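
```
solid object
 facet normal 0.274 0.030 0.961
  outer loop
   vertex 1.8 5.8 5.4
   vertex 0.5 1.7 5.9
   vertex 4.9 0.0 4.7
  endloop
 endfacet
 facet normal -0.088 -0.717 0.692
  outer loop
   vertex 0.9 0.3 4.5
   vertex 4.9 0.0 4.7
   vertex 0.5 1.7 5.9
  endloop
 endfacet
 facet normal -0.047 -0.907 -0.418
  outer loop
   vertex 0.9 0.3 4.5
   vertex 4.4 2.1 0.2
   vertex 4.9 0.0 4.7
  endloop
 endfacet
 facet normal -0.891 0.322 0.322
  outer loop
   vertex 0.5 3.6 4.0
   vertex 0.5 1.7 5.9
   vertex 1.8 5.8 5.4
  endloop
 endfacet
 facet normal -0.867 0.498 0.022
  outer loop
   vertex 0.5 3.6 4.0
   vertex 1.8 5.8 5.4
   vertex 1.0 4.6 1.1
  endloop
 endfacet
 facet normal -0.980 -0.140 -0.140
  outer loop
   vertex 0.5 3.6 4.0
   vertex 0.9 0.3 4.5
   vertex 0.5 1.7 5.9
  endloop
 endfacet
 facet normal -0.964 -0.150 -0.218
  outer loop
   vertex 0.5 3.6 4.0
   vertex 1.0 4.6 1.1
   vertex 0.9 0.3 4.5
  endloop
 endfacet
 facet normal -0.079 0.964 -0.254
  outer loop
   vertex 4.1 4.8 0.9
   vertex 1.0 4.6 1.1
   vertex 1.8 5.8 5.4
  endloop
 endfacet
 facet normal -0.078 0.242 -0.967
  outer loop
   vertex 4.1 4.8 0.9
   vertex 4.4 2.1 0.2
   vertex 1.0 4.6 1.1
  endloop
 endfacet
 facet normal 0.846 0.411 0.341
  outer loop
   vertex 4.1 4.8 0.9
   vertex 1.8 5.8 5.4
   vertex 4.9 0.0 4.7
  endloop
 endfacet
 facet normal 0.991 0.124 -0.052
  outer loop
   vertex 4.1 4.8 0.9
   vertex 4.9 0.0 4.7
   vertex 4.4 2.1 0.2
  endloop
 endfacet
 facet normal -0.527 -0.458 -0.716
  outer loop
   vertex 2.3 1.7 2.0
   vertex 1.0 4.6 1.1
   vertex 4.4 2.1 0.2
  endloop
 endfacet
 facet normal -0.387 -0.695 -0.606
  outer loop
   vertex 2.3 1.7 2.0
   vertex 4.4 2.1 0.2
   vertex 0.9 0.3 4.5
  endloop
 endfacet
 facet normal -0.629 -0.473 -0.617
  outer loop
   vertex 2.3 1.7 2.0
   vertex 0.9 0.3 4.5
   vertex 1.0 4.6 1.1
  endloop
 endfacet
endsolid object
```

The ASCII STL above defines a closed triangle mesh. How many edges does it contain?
21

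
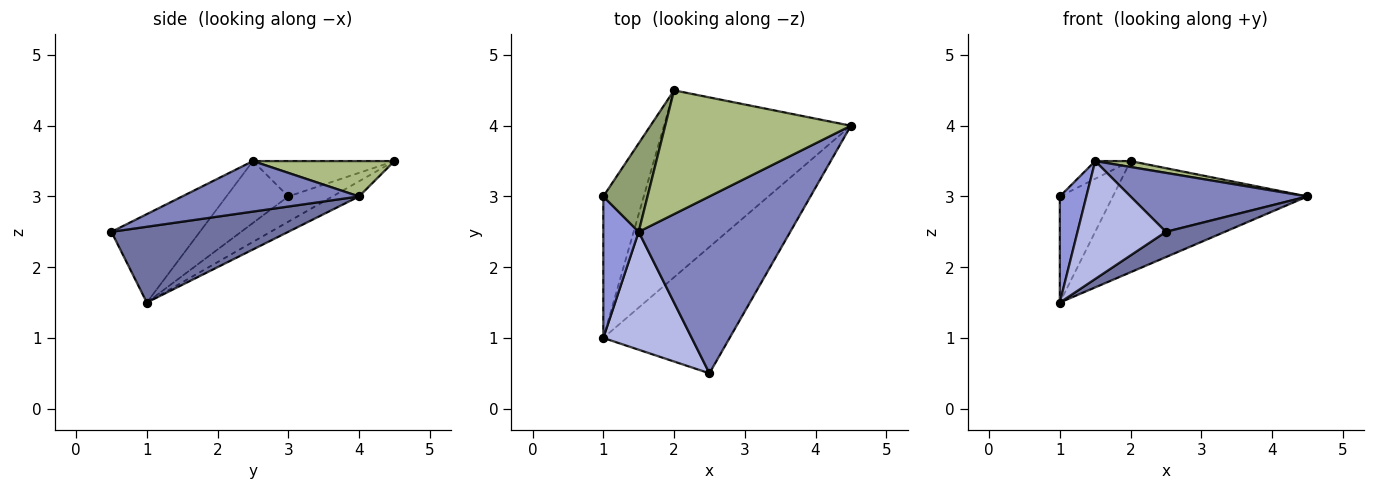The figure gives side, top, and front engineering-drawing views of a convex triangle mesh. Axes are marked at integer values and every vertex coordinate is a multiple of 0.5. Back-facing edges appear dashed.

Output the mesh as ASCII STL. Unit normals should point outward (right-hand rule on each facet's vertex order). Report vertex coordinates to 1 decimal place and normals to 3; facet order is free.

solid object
 facet normal 0.507 -0.169 -0.845
  outer loop
   vertex 1.0 1.0 1.5
   vertex 4.5 4.0 3.0
   vertex 2.5 0.5 2.5
  endloop
 endfacet
 facet normal 0.302 -0.302 0.905
  outer loop
   vertex 1.5 2.5 3.5
   vertex 2.5 0.5 2.5
   vertex 4.5 4.0 3.0
  endloop
 endfacet
 facet normal -0.814 -0.349 0.465
  outer loop
   vertex 1.5 2.5 3.5
   vertex 1.0 3.0 3.0
   vertex 1.0 1.0 1.5
  endloop
 endfacet
 facet normal -0.577 -0.577 0.577
  outer loop
   vertex 1.5 2.5 3.5
   vertex 1.0 1.0 1.5
   vertex 2.5 0.5 2.5
  endloop
 endfacet
 facet normal -0.617 0.154 0.772
  outer loop
   vertex 2.0 4.5 3.5
   vertex 1.0 3.0 3.0
   vertex 1.5 2.5 3.5
  endloop
 endfacet
 facet normal 0.187 -0.047 0.981
  outer loop
   vertex 2.0 4.5 3.5
   vertex 1.5 2.5 3.5
   vertex 4.5 4.0 3.0
  endloop
 endfacet
 facet normal -0.447 0.537 -0.716
  outer loop
   vertex 2.0 4.5 3.5
   vertex 1.0 1.0 1.5
   vertex 1.0 3.0 3.0
  endloop
 endfacet
 facet normal -0.070 0.510 -0.857
  outer loop
   vertex 2.0 4.5 3.5
   vertex 4.5 4.0 3.0
   vertex 1.0 1.0 1.5
  endloop
 endfacet
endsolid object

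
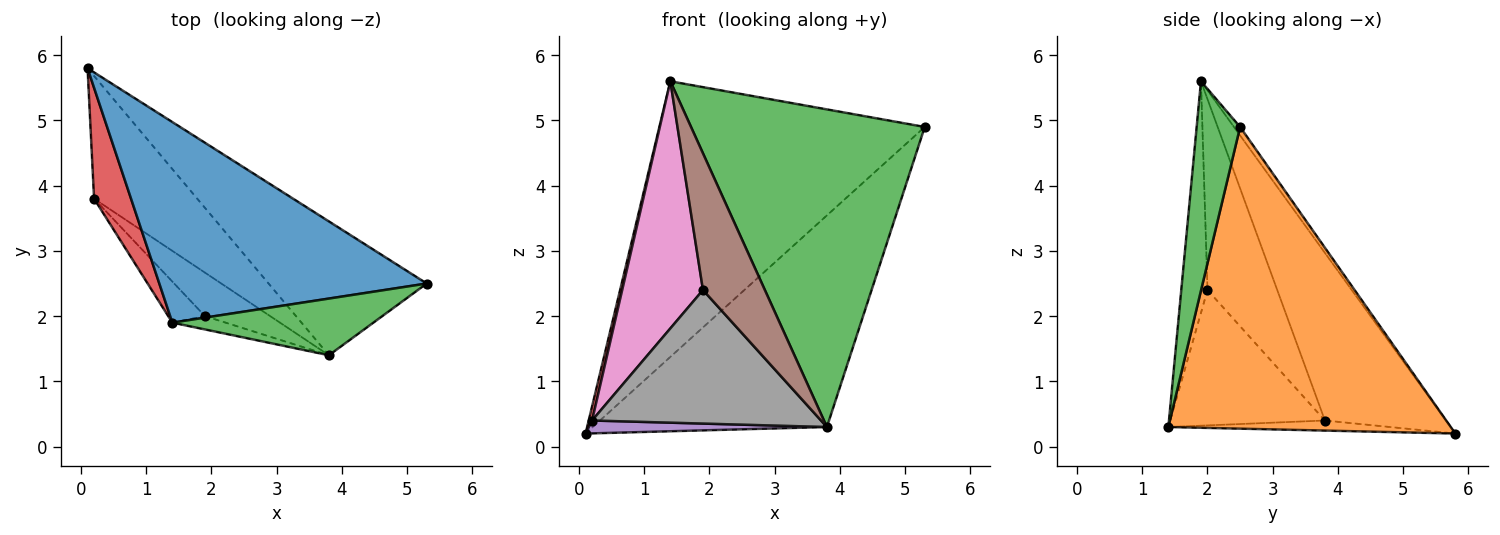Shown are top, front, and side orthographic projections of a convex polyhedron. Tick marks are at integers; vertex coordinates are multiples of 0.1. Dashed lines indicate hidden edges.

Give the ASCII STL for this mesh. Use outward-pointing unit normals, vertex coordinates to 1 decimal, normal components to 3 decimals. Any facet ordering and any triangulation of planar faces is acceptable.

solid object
 facet normal -0.019 0.808 0.588
  outer loop
   vertex 1.4 1.9 5.6
   vertex 5.3 2.5 4.9
   vertex 0.1 5.8 0.2
  endloop
 endfacet
 facet normal 0.714 0.592 -0.374
  outer loop
   vertex 3.8 1.4 0.3
   vertex 0.1 5.8 0.2
   vertex 5.3 2.5 4.9
  endloop
 endfacet
 facet normal 0.180 -0.968 0.173
  outer loop
   vertex 3.8 1.4 0.3
   vertex 5.3 2.5 4.9
   vertex 1.4 1.9 5.6
  endloop
 endfacet
 facet normal -0.976 -0.027 0.215
  outer loop
   vertex 0.2 3.8 0.4
   vertex 1.4 1.9 5.6
   vertex 0.1 5.8 0.2
  endloop
 endfacet
 facet normal -0.097 -0.104 -0.990
  outer loop
   vertex 0.2 3.8 0.4
   vertex 0.1 5.8 0.2
   vertex 3.8 1.4 0.3
  endloop
 endfacet
 facet normal -0.388 -0.917 -0.089
  outer loop
   vertex 1.9 2.0 2.4
   vertex 3.8 1.4 0.3
   vertex 1.4 1.9 5.6
  endloop
 endfacet
 facet normal -0.648 -0.751 -0.125
  outer loop
   vertex 1.9 2.0 2.4
   vertex 1.4 1.9 5.6
   vertex 0.2 3.8 0.4
  endloop
 endfacet
 facet normal -0.541 -0.800 -0.261
  outer loop
   vertex 1.9 2.0 2.4
   vertex 0.2 3.8 0.4
   vertex 3.8 1.4 0.3
  endloop
 endfacet
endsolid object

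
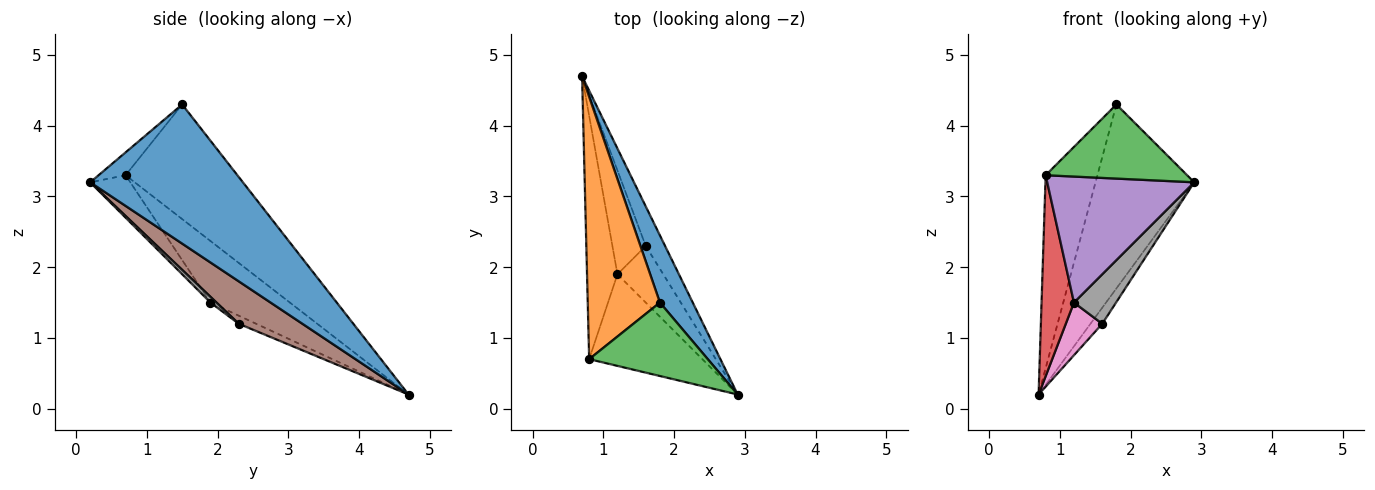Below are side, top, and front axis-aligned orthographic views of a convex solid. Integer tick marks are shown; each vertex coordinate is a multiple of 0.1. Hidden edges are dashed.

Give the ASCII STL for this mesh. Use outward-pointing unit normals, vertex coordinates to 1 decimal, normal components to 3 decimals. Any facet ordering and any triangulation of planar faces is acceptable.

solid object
 facet normal 0.824 0.532 0.195
  outer loop
   vertex 1.8 1.5 4.3
   vertex 2.9 0.2 3.2
   vertex 0.7 4.7 0.2
  endloop
 endfacet
 facet normal -0.788 0.365 0.496
  outer loop
   vertex 0.8 0.7 3.3
   vertex 1.8 1.5 4.3
   vertex 0.7 4.7 0.2
  endloop
 endfacet
 facet normal -0.134 -0.704 0.697
  outer loop
   vertex 0.8 0.7 3.3
   vertex 2.9 0.2 3.2
   vertex 1.8 1.5 4.3
  endloop
 endfacet
 facet normal -0.842 -0.344 -0.416
  outer loop
   vertex 1.2 1.9 1.5
   vertex 0.8 0.7 3.3
   vertex 0.7 4.7 0.2
  endloop
 endfacet
 facet normal -0.215 -0.790 -0.574
  outer loop
   vertex 1.2 1.9 1.5
   vertex 2.9 0.2 3.2
   vertex 0.8 0.7 3.3
  endloop
 endfacet
 facet normal 0.897 0.166 -0.409
  outer loop
   vertex 1.6 2.3 1.2
   vertex 0.7 4.7 0.2
   vertex 2.9 0.2 3.2
  endloop
 endfacet
 facet normal -0.211 -0.442 -0.872
  outer loop
   vertex 1.6 2.3 1.2
   vertex 1.2 1.9 1.5
   vertex 0.7 4.7 0.2
  endloop
 endfacet
 facet normal 0.094 -0.656 -0.749
  outer loop
   vertex 1.6 2.3 1.2
   vertex 2.9 0.2 3.2
   vertex 1.2 1.9 1.5
  endloop
 endfacet
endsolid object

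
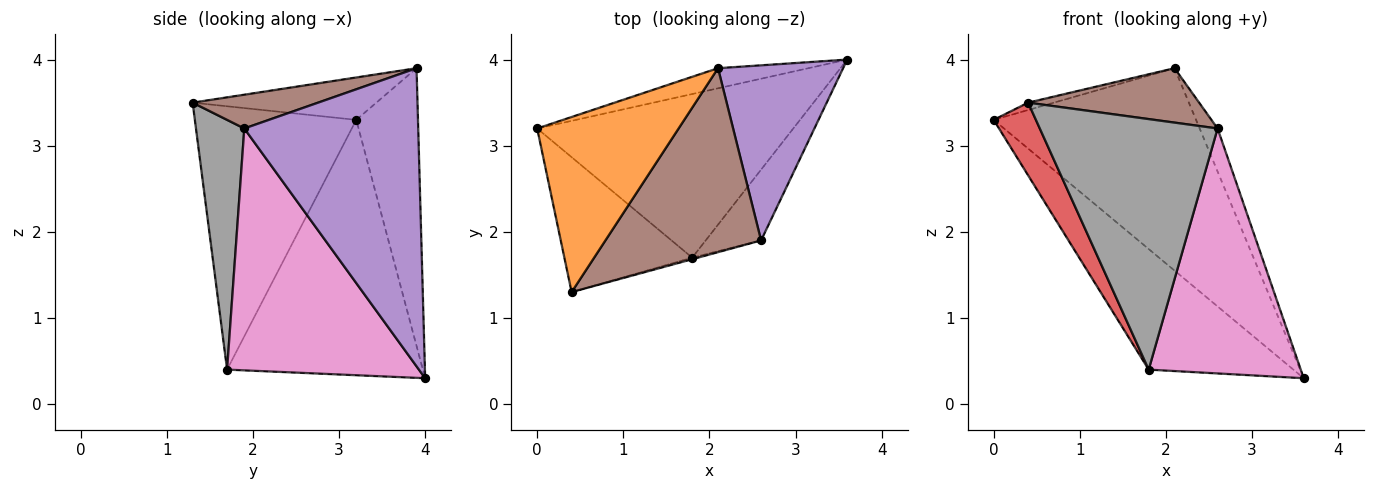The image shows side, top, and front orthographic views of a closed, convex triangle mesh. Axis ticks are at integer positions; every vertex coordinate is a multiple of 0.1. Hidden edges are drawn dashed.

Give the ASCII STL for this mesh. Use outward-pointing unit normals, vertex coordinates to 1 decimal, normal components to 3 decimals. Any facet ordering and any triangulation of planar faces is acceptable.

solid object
 facet normal -0.290 0.952 -0.095
  outer loop
   vertex 2.1 3.9 3.9
   vertex 3.6 4.0 0.3
   vertex 0.0 3.2 3.3
  endloop
 endfacet
 facet normal -0.287 0.040 0.957
  outer loop
   vertex 2.1 3.9 3.9
   vertex 0.0 3.2 3.3
   vertex 0.4 1.3 3.5
  endloop
 endfacet
 facet normal -0.626 0.463 -0.628
  outer loop
   vertex 1.8 1.7 0.4
   vertex 0.0 3.2 3.3
   vertex 3.6 4.0 0.3
  endloop
 endfacet
 facet normal -0.876 -0.229 -0.425
  outer loop
   vertex 1.8 1.7 0.4
   vertex 0.4 1.3 3.5
   vertex 0.0 3.2 3.3
  endloop
 endfacet
 facet normal 0.918 0.095 0.385
  outer loop
   vertex 2.6 1.9 3.2
   vertex 3.6 4.0 0.3
   vertex 2.1 3.9 3.9
  endloop
 endfacet
 facet normal 0.204 -0.278 0.939
  outer loop
   vertex 2.6 1.9 3.2
   vertex 2.1 3.9 3.9
   vertex 0.4 1.3 3.5
  endloop
 endfacet
 facet normal 0.771 -0.611 -0.177
  outer loop
   vertex 2.6 1.9 3.2
   vertex 1.8 1.7 0.4
   vertex 3.6 4.0 0.3
  endloop
 endfacet
 facet normal 0.262 -0.965 -0.006
  outer loop
   vertex 2.6 1.9 3.2
   vertex 0.4 1.3 3.5
   vertex 1.8 1.7 0.4
  endloop
 endfacet
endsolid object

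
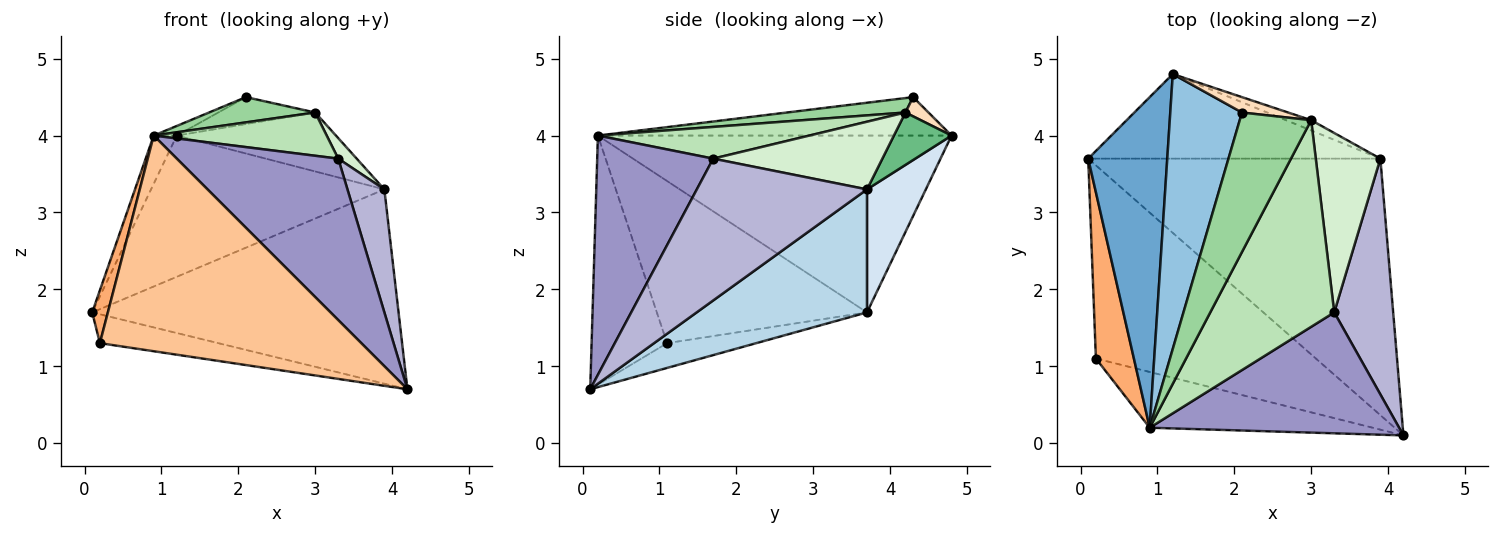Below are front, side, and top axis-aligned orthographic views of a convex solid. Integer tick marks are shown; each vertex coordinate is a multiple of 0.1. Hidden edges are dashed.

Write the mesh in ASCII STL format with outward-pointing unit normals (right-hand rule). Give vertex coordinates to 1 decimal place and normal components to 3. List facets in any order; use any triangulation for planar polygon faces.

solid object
 facet normal -0.911 0.059 0.407
  outer loop
   vertex 0.9 0.2 4.0
   vertex 1.2 4.8 4.0
   vertex 0.1 3.7 1.7
  endloop
 endfacet
 facet normal -0.472 0.031 0.881
  outer loop
   vertex 0.9 0.2 4.0
   vertex 2.1 4.3 4.5
   vertex 1.2 4.8 4.0
  endloop
 endfacet
 facet normal 0.318 0.572 -0.756
  outer loop
   vertex 3.9 3.7 3.3
   vertex 4.2 0.1 0.7
   vertex 0.1 3.7 1.7
  endloop
 endfacet
 facet normal 0.211 0.839 -0.502
  outer loop
   vertex 3.9 3.7 3.3
   vertex 0.1 3.7 1.7
   vertex 1.2 4.8 4.0
  endloop
 endfacet
 facet normal -0.111 0.147 -0.983
  outer loop
   vertex 0.2 1.1 1.3
   vertex 0.1 3.7 1.7
   vertex 4.2 0.1 0.7
  endloop
 endfacet
 facet normal -0.971 -0.072 0.228
  outer loop
   vertex 0.2 1.1 1.3
   vertex 0.9 0.2 4.0
   vertex 0.1 3.7 1.7
  endloop
 endfacet
 facet normal -0.269 -0.932 -0.241
  outer loop
   vertex 0.2 1.1 1.3
   vertex 4.2 0.1 0.7
   vertex 0.9 0.2 4.0
  endloop
 endfacet
 facet normal 0.202 0.850 0.486
  outer loop
   vertex 3.0 4.2 4.3
   vertex 1.2 4.8 4.0
   vertex 2.1 4.3 4.5
  endloop
 endfacet
 facet normal 0.336 0.928 -0.161
  outer loop
   vertex 3.0 4.2 4.3
   vertex 3.9 3.7 3.3
   vertex 1.2 4.8 4.0
  endloop
 endfacet
 facet normal 0.195 -0.175 0.965
  outer loop
   vertex 3.0 4.2 4.3
   vertex 2.1 4.3 4.5
   vertex 0.9 0.2 4.0
  endloop
 endfacet
 facet normal 0.243 -0.199 0.949
  outer loop
   vertex 3.3 1.7 3.7
   vertex 3.0 4.2 4.3
   vertex 0.9 0.2 4.0
  endloop
 endfacet
 facet normal 0.721 -0.079 0.688
  outer loop
   vertex 3.3 1.7 3.7
   vertex 3.9 3.7 3.3
   vertex 3.0 4.2 4.3
  endloop
 endfacet
 facet normal 0.499 -0.694 0.520
  outer loop
   vertex 3.3 1.7 3.7
   vertex 0.9 0.2 4.0
   vertex 4.2 0.1 0.7
  endloop
 endfacet
 facet normal 0.905 -0.196 0.376
  outer loop
   vertex 3.3 1.7 3.7
   vertex 4.2 0.1 0.7
   vertex 3.9 3.7 3.3
  endloop
 endfacet
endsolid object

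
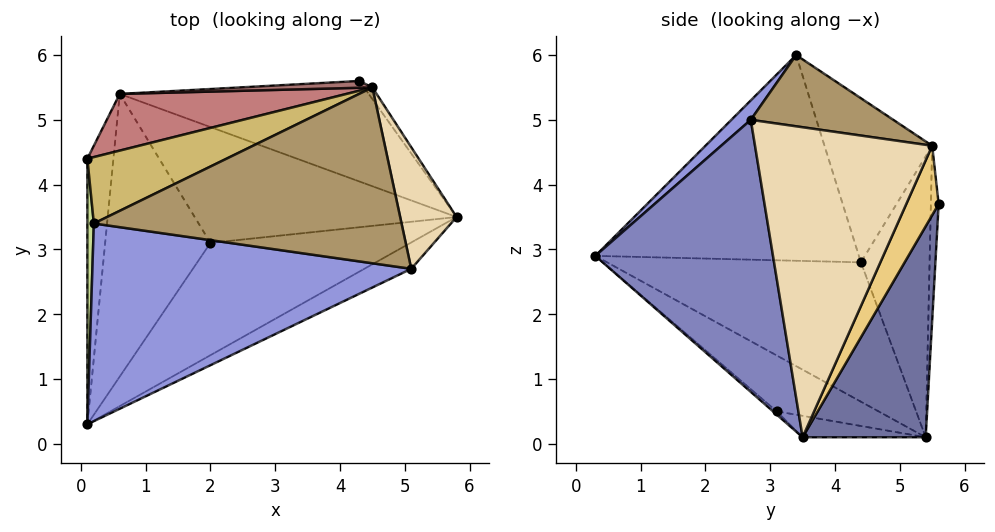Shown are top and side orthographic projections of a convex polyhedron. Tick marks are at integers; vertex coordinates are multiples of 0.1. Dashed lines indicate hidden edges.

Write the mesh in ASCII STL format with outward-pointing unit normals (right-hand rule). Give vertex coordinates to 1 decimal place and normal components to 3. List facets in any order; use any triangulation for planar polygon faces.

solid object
 facet normal 0.318 0.871 -0.375
  outer loop
   vertex 0.6 5.4 0.1
   vertex 4.3 5.6 3.7
   vertex 5.8 3.5 0.1
  endloop
 endfacet
 facet normal 0.458 -0.885 -0.079
  outer loop
   vertex 5.1 2.7 5.0
   vertex 0.1 0.3 2.9
   vertex 5.8 3.5 0.1
  endloop
 endfacet
 facet normal 0.043 -0.707 0.706
  outer loop
   vertex 5.1 2.7 5.0
   vertex 0.2 3.4 6.0
   vertex 0.1 0.3 2.9
  endloop
 endfacet
 facet normal -0.012 -0.646 -0.763
  outer loop
   vertex 2.0 3.1 0.5
   vertex 5.8 3.5 0.1
   vertex 0.1 0.3 2.9
  endloop
 endfacet
 facet normal -0.429 -0.402 -0.809
  outer loop
   vertex 2.0 3.1 0.5
   vertex 0.1 0.3 2.9
   vertex 0.6 5.4 0.1
  endloop
 endfacet
 facet normal -0.079 -0.218 -0.973
  outer loop
   vertex 2.0 3.1 0.5
   vertex 0.6 5.4 0.1
   vertex 5.8 3.5 0.1
  endloop
 endfacet
 facet normal -1.000 0.001 0.031
  outer loop
   vertex 0.1 4.4 2.8
   vertex 0.1 0.3 2.9
   vertex 0.2 3.4 6.0
  endloop
 endfacet
 facet normal -0.983 -0.004 -0.184
  outer loop
   vertex 0.1 4.4 2.8
   vertex 0.6 5.4 0.1
   vertex 0.1 0.3 2.9
  endloop
 endfacet
 facet normal 0.222 0.184 0.958
  outer loop
   vertex 4.5 5.5 4.6
   vertex 0.2 3.4 6.0
   vertex 5.1 2.7 5.0
  endloop
 endfacet
 facet normal -0.342 0.894 0.290
  outer loop
   vertex 4.5 5.5 4.6
   vertex 0.1 4.4 2.8
   vertex 0.2 3.4 6.0
  endloop
 endfacet
 facet normal 0.733 0.674 -0.088
  outer loop
   vertex 4.5 5.5 4.6
   vertex 5.8 3.5 0.1
   vertex 4.3 5.6 3.7
  endloop
 endfacet
 facet normal 0.957 0.230 0.174
  outer loop
   vertex 4.5 5.5 4.6
   vertex 5.1 2.7 5.0
   vertex 5.8 3.5 0.1
  endloop
 endfacet
 facet normal -0.200 0.968 0.152
  outer loop
   vertex 4.5 5.5 4.6
   vertex 4.3 5.6 3.7
   vertex 0.6 5.4 0.1
  endloop
 endfacet
 facet normal -0.337 0.902 0.272
  outer loop
   vertex 4.5 5.5 4.6
   vertex 0.6 5.4 0.1
   vertex 0.1 4.4 2.8
  endloop
 endfacet
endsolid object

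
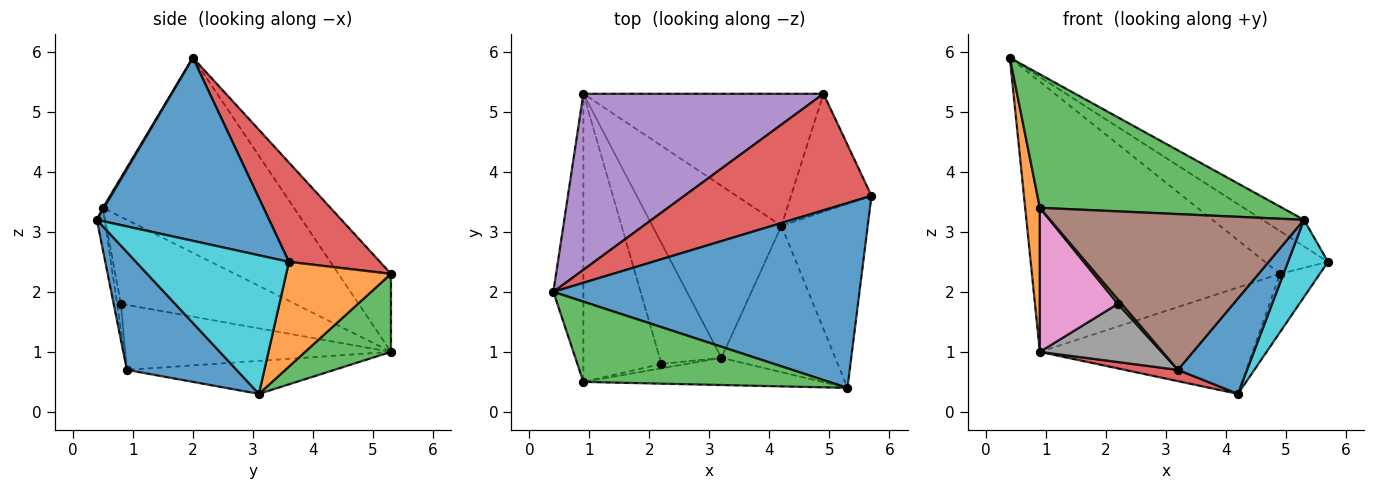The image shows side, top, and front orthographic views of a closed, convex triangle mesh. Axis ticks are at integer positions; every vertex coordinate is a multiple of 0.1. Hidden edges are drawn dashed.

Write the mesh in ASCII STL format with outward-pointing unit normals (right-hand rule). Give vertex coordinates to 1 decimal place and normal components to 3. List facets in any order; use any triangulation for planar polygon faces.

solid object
 facet normal 0.509 0.123 0.852
  outer loop
   vertex 5.3 0.4 3.2
   vertex 5.7 3.6 2.5
   vertex 0.4 2.0 5.9
  endloop
 endfacet
 facet normal -0.986 -0.076 -0.152
  outer loop
   vertex 0.9 0.5 3.4
   vertex 0.4 2.0 5.9
   vertex 0.9 5.3 1.0
  endloop
 endfacet
 facet normal 0.004 -0.857 0.515
  outer loop
   vertex 0.9 0.5 3.4
   vertex 5.3 0.4 3.2
   vertex 0.4 2.0 5.9
  endloop
 endfacet
 facet normal 0.446 0.309 0.840
  outer loop
   vertex 4.9 5.3 2.3
   vertex 0.4 2.0 5.9
   vertex 5.7 3.6 2.5
  endloop
 endfacet
 facet normal -0.175 0.825 0.538
  outer loop
   vertex 4.9 5.3 2.3
   vertex 0.9 5.3 1.0
   vertex 0.4 2.0 5.9
  endloop
 endfacet
 facet normal -0.030 -0.985 -0.172
  outer loop
   vertex 3.2 0.9 0.7
   vertex 5.3 0.4 3.2
   vertex 0.9 0.5 3.4
  endloop
 endfacet
 facet normal -0.706 -0.317 -0.633
  outer loop
   vertex 2.2 0.8 1.8
   vertex 0.9 0.5 3.4
   vertex 0.9 5.3 1.0
  endloop
 endfacet
 facet normal -0.688 -0.315 -0.654
  outer loop
   vertex 2.2 0.8 1.8
   vertex 0.9 5.3 1.0
   vertex 3.2 0.9 0.7
  endloop
 endfacet
 facet normal -0.577 -0.577 -0.577
  outer loop
   vertex 2.2 0.8 1.8
   vertex 3.2 0.9 0.7
   vertex 0.9 0.5 3.4
  endloop
 endfacet
 facet normal 0.829 -0.216 -0.516
  outer loop
   vertex 4.2 3.1 0.3
   vertex 5.7 3.6 2.5
   vertex 5.3 0.4 3.2
  endloop
 endfacet
 facet normal 0.655 -0.413 -0.633
  outer loop
   vertex 4.2 3.1 0.3
   vertex 5.3 0.4 3.2
   vertex 3.2 0.9 0.7
  endloop
 endfacet
 facet normal 0.759 0.289 -0.583
  outer loop
   vertex 4.2 3.1 0.3
   vertex 4.9 5.3 2.3
   vertex 5.7 3.6 2.5
  endloop
 endfacet
 facet normal 0.245 0.608 -0.755
  outer loop
   vertex 4.2 3.1 0.3
   vertex 0.9 5.3 1.0
   vertex 4.9 5.3 2.3
  endloop
 endfacet
 facet normal -0.247 -0.063 -0.967
  outer loop
   vertex 4.2 3.1 0.3
   vertex 3.2 0.9 0.7
   vertex 0.9 5.3 1.0
  endloop
 endfacet
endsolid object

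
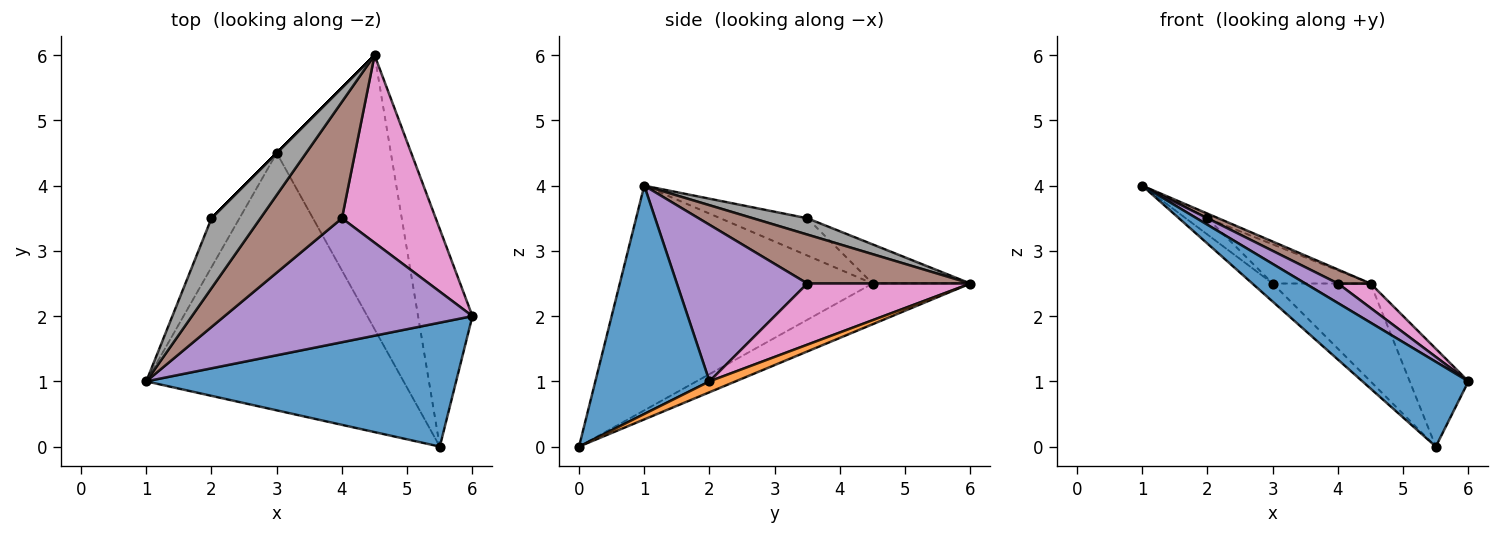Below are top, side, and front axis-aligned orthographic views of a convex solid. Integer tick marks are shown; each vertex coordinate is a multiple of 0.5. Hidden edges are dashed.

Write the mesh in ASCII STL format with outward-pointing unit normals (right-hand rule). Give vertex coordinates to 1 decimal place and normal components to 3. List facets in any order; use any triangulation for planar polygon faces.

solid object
 facet normal 0.520 -0.482 0.705
  outer loop
   vertex 5.5 0.0 0.0
   vertex 6.0 2.0 1.0
   vertex 1.0 1.0 4.0
  endloop
 endfacet
 facet normal 0.179 0.404 -0.897
  outer loop
   vertex 5.5 0.0 0.0
   vertex 4.5 6.0 2.5
   vertex 6.0 2.0 1.0
  endloop
 endfacet
 facet normal -0.657 0.053 -0.752
  outer loop
   vertex 3.0 4.5 2.5
   vertex 5.5 0.0 0.0
   vertex 1.0 1.0 4.0
  endloop
 endfacet
 facet normal -0.319 0.319 -0.893
  outer loop
   vertex 3.0 4.5 2.5
   vertex 4.5 6.0 2.5
   vertex 5.5 0.0 0.0
  endloop
 endfacet
 facet normal 0.529 -0.132 0.838
  outer loop
   vertex 4.0 3.5 2.5
   vertex 1.0 1.0 4.0
   vertex 6.0 2.0 1.0
  endloop
 endfacet
 facet normal 0.512 -0.102 0.853
  outer loop
   vertex 4.0 3.5 2.5
   vertex 4.5 6.0 2.5
   vertex 1.0 1.0 4.0
  endloop
 endfacet
 facet normal 0.543 -0.109 0.833
  outer loop
   vertex 4.0 3.5 2.5
   vertex 6.0 2.0 1.0
   vertex 4.5 6.0 2.5
  endloop
 endfacet
 facet normal 0.316 0.063 0.947
  outer loop
   vertex 2.0 3.5 3.5
   vertex 1.0 1.0 4.0
   vertex 4.5 6.0 2.5
  endloop
 endfacet
 facet normal -0.784 0.196 -0.588
  outer loop
   vertex 2.0 3.5 3.5
   vertex 3.0 4.5 2.5
   vertex 1.0 1.0 4.0
  endloop
 endfacet
 facet normal -0.707 0.707 0.000
  outer loop
   vertex 2.0 3.5 3.5
   vertex 4.5 6.0 2.5
   vertex 3.0 4.5 2.5
  endloop
 endfacet
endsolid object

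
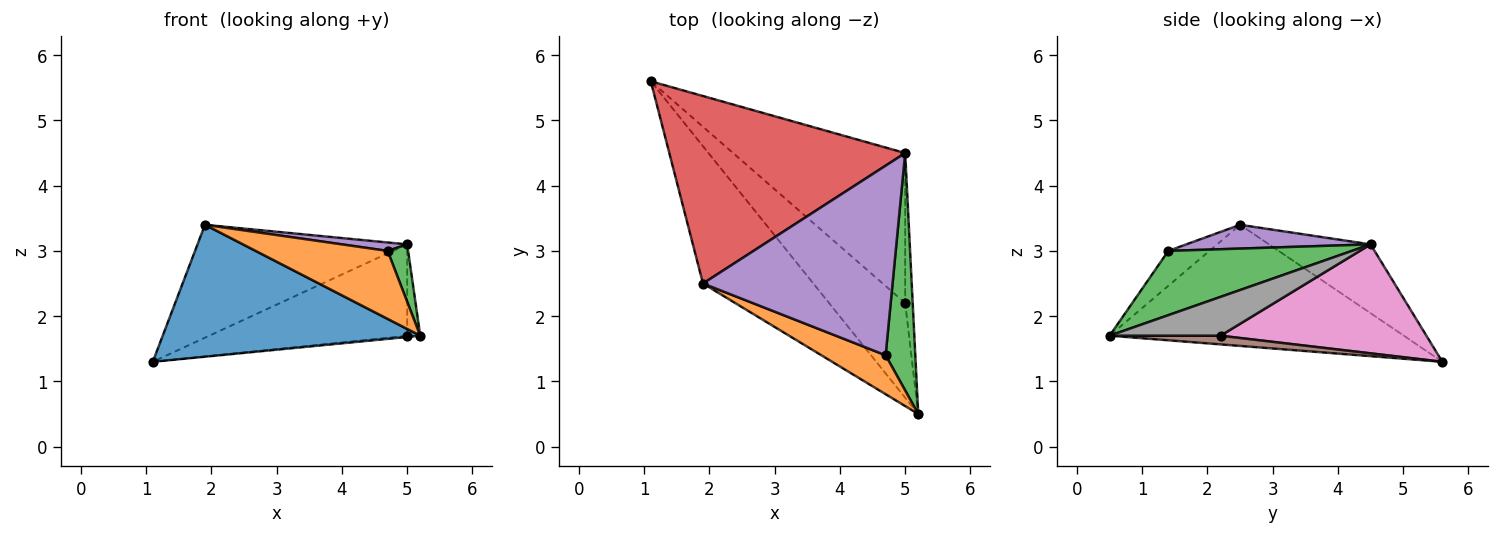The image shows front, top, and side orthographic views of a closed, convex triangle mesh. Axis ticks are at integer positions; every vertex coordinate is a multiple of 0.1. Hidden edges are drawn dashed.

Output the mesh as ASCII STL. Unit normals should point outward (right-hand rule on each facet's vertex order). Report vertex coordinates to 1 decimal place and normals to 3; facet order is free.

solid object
 facet normal -0.621 -0.543 -0.566
  outer loop
   vertex 1.9 2.5 3.4
   vertex 1.1 5.6 1.3
   vertex 5.2 0.5 1.7
  endloop
 endfacet
 facet normal -0.261 -0.838 0.480
  outer loop
   vertex 4.7 1.4 3.0
   vertex 1.9 2.5 3.4
   vertex 5.2 0.5 1.7
  endloop
 endfacet
 facet normal 0.903 -0.101 0.417
  outer loop
   vertex 5.0 4.5 3.1
   vertex 4.7 1.4 3.0
   vertex 5.2 0.5 1.7
  endloop
 endfacet
 facet normal -0.242 0.500 0.831
  outer loop
   vertex 5.0 4.5 3.1
   vertex 1.1 5.6 1.3
   vertex 1.9 2.5 3.4
  endloop
 endfacet
 facet normal 0.124 -0.044 0.991
  outer loop
   vertex 5.0 4.5 3.1
   vertex 1.9 2.5 3.4
   vertex 4.7 1.4 3.0
  endloop
 endfacet
 facet normal 0.114 0.013 -0.993
  outer loop
   vertex 5.0 2.2 1.7
   vertex 5.2 0.5 1.7
   vertex 1.1 5.6 1.3
  endloop
 endfacet
 facet normal 0.476 0.457 -0.751
  outer loop
   vertex 5.0 2.2 1.7
   vertex 1.1 5.6 1.3
   vertex 5.0 4.5 3.1
  endloop
 endfacet
 facet normal 0.975 0.115 -0.189
  outer loop
   vertex 5.0 2.2 1.7
   vertex 5.0 4.5 3.1
   vertex 5.2 0.5 1.7
  endloop
 endfacet
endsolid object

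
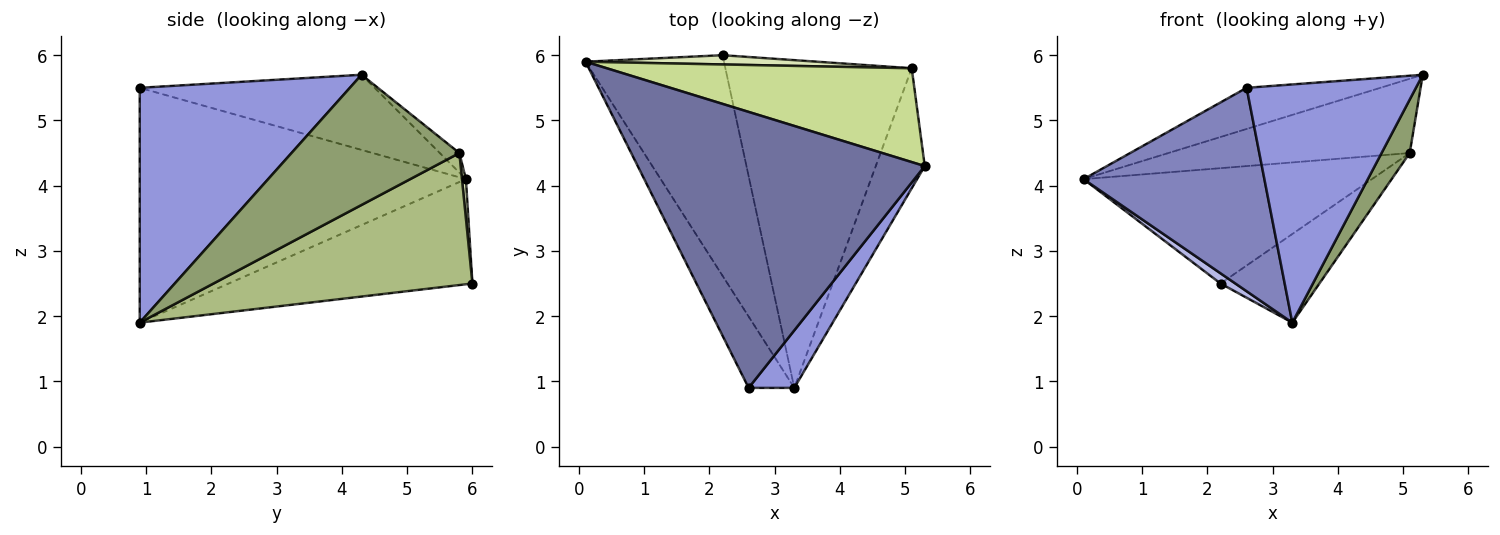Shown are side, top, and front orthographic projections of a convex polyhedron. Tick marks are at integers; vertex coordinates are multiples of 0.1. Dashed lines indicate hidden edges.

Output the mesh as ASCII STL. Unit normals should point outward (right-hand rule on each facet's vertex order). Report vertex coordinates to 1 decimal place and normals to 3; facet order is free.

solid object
 facet normal -0.251 0.143 0.957
  outer loop
   vertex 2.6 0.9 5.5
   vertex 5.3 4.3 5.7
   vertex 0.1 5.9 4.1
  endloop
 endfacet
 facet normal -0.862 -0.478 -0.168
  outer loop
   vertex 3.3 0.9 1.9
   vertex 2.6 0.9 5.5
   vertex 0.1 5.9 4.1
  endloop
 endfacet
 facet normal 0.770 -0.620 0.150
  outer loop
   vertex 3.3 0.9 1.9
   vertex 5.3 4.3 5.7
   vertex 2.6 0.9 5.5
  endloop
 endfacet
 facet normal -0.605 -0.037 -0.796
  outer loop
   vertex 2.2 6.0 2.5
   vertex 3.3 0.9 1.9
   vertex 0.1 5.9 4.1
  endloop
 endfacet
 facet normal 0.925 -0.155 -0.348
  outer loop
   vertex 5.1 5.8 4.5
   vertex 5.3 4.3 5.7
   vertex 3.3 0.9 1.9
  endloop
 endfacet
 facet normal 0.564 0.215 -0.797
  outer loop
   vertex 5.1 5.8 4.5
   vertex 3.3 0.9 1.9
   vertex 2.2 6.0 2.5
  endloop
 endfacet
 facet normal -0.050 0.620 0.783
  outer loop
   vertex 5.1 5.8 4.5
   vertex 0.1 5.9 4.1
   vertex 5.3 4.3 5.7
  endloop
 endfacet
 facet normal 0.014 0.997 0.080
  outer loop
   vertex 5.1 5.8 4.5
   vertex 2.2 6.0 2.5
   vertex 0.1 5.9 4.1
  endloop
 endfacet
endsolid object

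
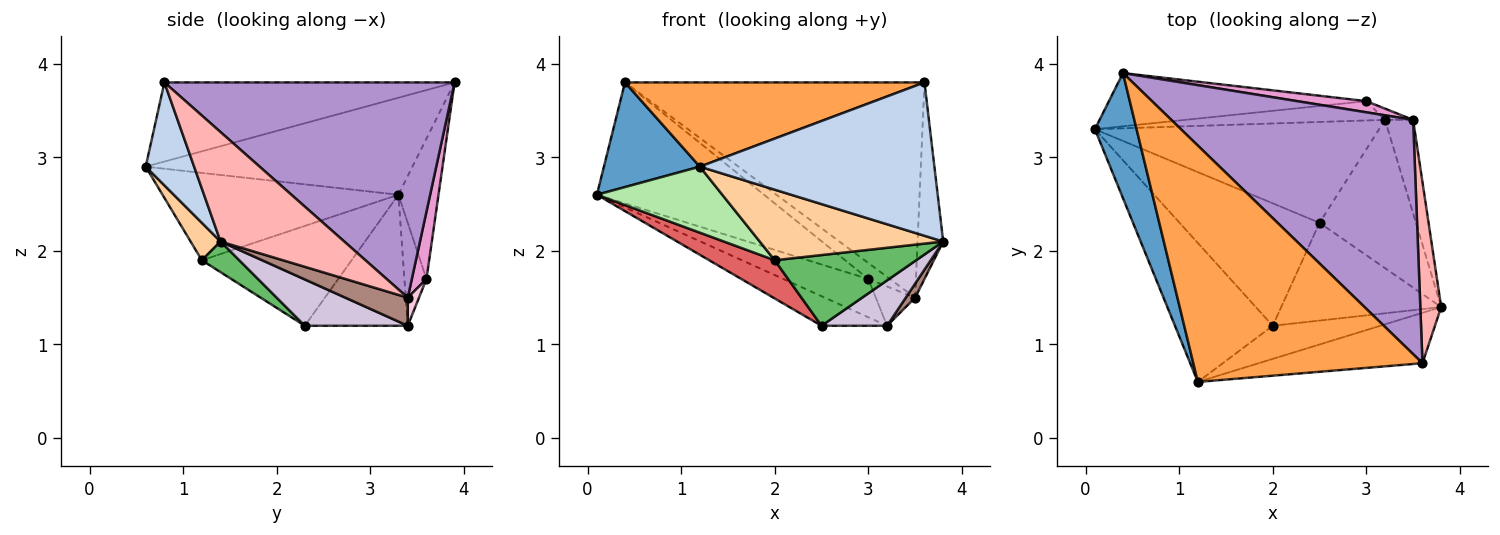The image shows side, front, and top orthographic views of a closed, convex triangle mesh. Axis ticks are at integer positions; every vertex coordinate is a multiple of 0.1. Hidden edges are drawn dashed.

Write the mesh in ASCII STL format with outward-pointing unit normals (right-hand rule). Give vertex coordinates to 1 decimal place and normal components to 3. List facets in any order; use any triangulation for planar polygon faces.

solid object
 facet normal -0.872 -0.314 0.375
  outer loop
   vertex 0.4 3.9 3.8
   vertex 0.1 3.3 2.6
   vertex 1.2 0.6 2.9
  endloop
 endfacet
 facet normal 0.193 -0.932 -0.306
  outer loop
   vertex 3.6 0.8 3.8
   vertex 1.2 0.6 2.9
   vertex 3.8 1.4 2.1
  endloop
 endfacet
 facet normal -0.309 -0.319 0.896
  outer loop
   vertex 3.6 0.8 3.8
   vertex 0.4 3.9 3.8
   vertex 1.2 0.6 2.9
  endloop
 endfacet
 facet normal 0.146 -0.896 -0.420
  outer loop
   vertex 2.0 1.2 1.9
   vertex 3.8 1.4 2.1
   vertex 1.2 0.6 2.9
  endloop
 endfacet
 facet normal 0.153 -0.579 -0.801
  outer loop
   vertex 2.0 1.2 1.9
   vertex 2.5 2.3 1.2
   vertex 3.8 1.4 2.1
  endloop
 endfacet
 facet normal -0.628 -0.334 -0.703
  outer loop
   vertex 2.0 1.2 1.9
   vertex 1.2 0.6 2.9
   vertex 0.1 3.3 2.6
  endloop
 endfacet
 facet normal -0.563 -0.246 -0.789
  outer loop
   vertex 2.0 1.2 1.9
   vertex 0.1 3.3 2.6
   vertex 2.5 2.3 1.2
  endloop
 endfacet
 facet normal 0.963 0.199 0.184
  outer loop
   vertex 3.5 3.4 1.5
   vertex 3.6 0.8 3.8
   vertex 3.8 1.4 2.1
  endloop
 endfacet
 facet normal 0.548 0.566 0.616
  outer loop
   vertex 3.5 3.4 1.5
   vertex 0.4 3.9 3.8
   vertex 3.6 0.8 3.8
  endloop
 endfacet
 facet normal 0.418 -0.266 -0.869
  outer loop
   vertex 3.2 3.4 1.2
   vertex 3.8 1.4 2.1
   vertex 2.5 2.3 1.2
  endloop
 endfacet
 facet normal 0.703 -0.105 -0.703
  outer loop
   vertex 3.2 3.4 1.2
   vertex 3.5 3.4 1.5
   vertex 3.8 1.4 2.1
  endloop
 endfacet
 facet normal -0.405 0.257 -0.878
  outer loop
   vertex 3.2 3.4 1.2
   vertex 2.5 2.3 1.2
   vertex 0.1 3.3 2.6
  endloop
 endfacet
 facet normal 0.487 0.716 0.500
  outer loop
   vertex 3.0 3.6 1.7
   vertex 0.4 3.9 3.8
   vertex 3.5 3.4 1.5
  endloop
 endfacet
 facet normal 0.265 0.927 -0.265
  outer loop
   vertex 3.0 3.6 1.7
   vertex 3.5 3.4 1.5
   vertex 3.2 3.4 1.2
  endloop
 endfacet
 facet normal -0.215 0.894 -0.393
  outer loop
   vertex 3.0 3.6 1.7
   vertex 0.1 3.3 2.6
   vertex 0.4 3.9 3.8
  endloop
 endfacet
 facet normal -0.226 0.870 -0.438
  outer loop
   vertex 3.0 3.6 1.7
   vertex 3.2 3.4 1.2
   vertex 0.1 3.3 2.6
  endloop
 endfacet
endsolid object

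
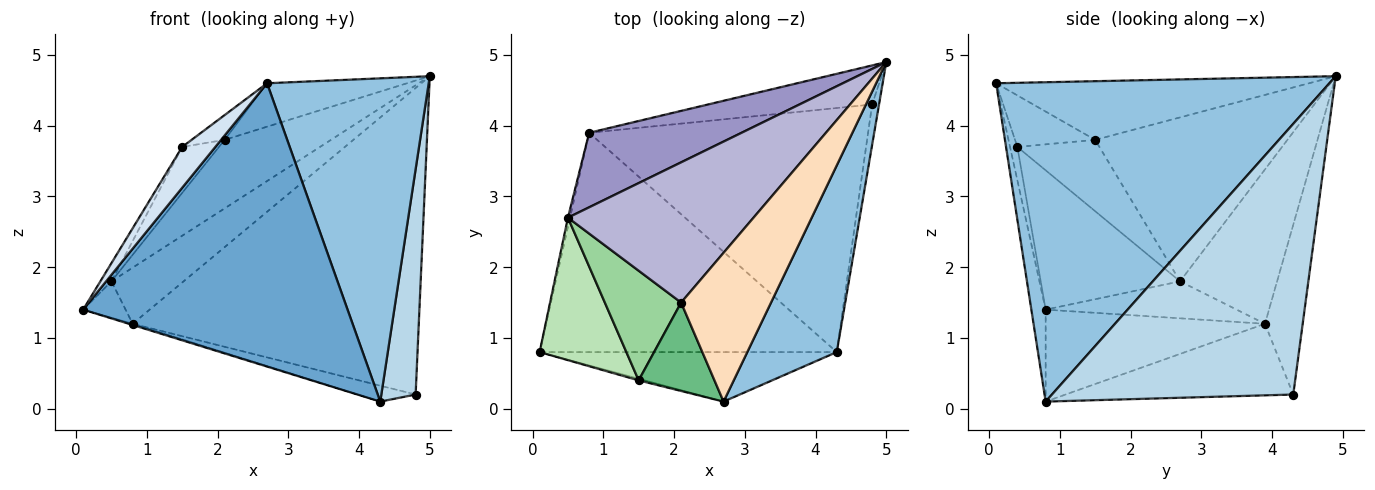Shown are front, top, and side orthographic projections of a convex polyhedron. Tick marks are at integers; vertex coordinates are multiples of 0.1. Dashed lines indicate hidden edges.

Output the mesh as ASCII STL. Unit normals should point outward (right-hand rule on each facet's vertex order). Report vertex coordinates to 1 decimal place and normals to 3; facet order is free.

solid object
 facet normal -0.053 -0.984 -0.172
  outer loop
   vertex 2.7 0.1 4.6
   vertex 0.1 0.8 1.4
   vertex 4.3 0.8 0.1
  endloop
 endfacet
 facet normal 0.872 -0.423 0.244
  outer loop
   vertex 2.7 0.1 4.6
   vertex 4.3 0.8 0.1
   vertex 5.0 4.9 4.7
  endloop
 endfacet
 facet normal 0.990 -0.141 -0.025
  outer loop
   vertex 4.8 4.3 0.2
   vertex 5.0 4.9 4.7
   vertex 4.3 0.8 0.1
  endloop
 endfacet
 facet normal -0.215 -0.976 -0.039
  outer loop
   vertex 1.5 0.4 3.7
   vertex 0.1 0.8 1.4
   vertex 2.7 0.1 4.6
  endloop
 endfacet
 facet normal -0.130 0.984 -0.125
  outer loop
   vertex 0.8 3.9 1.2
   vertex 5.0 4.9 4.7
   vertex 4.8 4.3 0.2
  endloop
 endfacet
 facet normal -0.296 0.005 -0.955
  outer loop
   vertex 0.8 3.9 1.2
   vertex 4.3 0.8 0.1
   vertex 0.1 0.8 1.4
  endloop
 endfacet
 facet normal -0.248 0.063 -0.967
  outer loop
   vertex 0.8 3.9 1.2
   vertex 4.8 4.3 0.2
   vertex 4.3 0.8 0.1
  endloop
 endfacet
 facet normal -0.531 0.237 0.814
  outer loop
   vertex 2.1 1.5 3.8
   vertex 2.7 0.1 4.6
   vertex 5.0 4.9 4.7
  endloop
 endfacet
 facet normal -0.548 0.226 0.806
  outer loop
   vertex 2.1 1.5 3.8
   vertex 1.5 0.4 3.7
   vertex 2.7 0.1 4.6
  endloop
 endfacet
 facet normal -0.653 0.293 0.698
  outer loop
   vertex 0.5 2.7 1.8
   vertex 1.5 0.4 3.7
   vertex 2.1 1.5 3.8
  endloop
 endfacet
 facet normal -0.847 0.067 0.527
  outer loop
   vertex 0.5 2.7 1.8
   vertex 0.1 0.8 1.4
   vertex 1.5 0.4 3.7
  endloop
 endfacet
 facet normal -0.975 0.217 -0.054
  outer loop
   vertex 0.5 2.7 1.8
   vertex 0.8 3.9 1.2
   vertex 0.1 0.8 1.4
  endloop
 endfacet
 facet normal -0.629 0.468 0.621
  outer loop
   vertex 0.5 2.7 1.8
   vertex 5.0 4.9 4.7
   vertex 0.8 3.9 1.2
  endloop
 endfacet
 facet normal -0.622 0.344 0.704
  outer loop
   vertex 0.5 2.7 1.8
   vertex 2.1 1.5 3.8
   vertex 5.0 4.9 4.7
  endloop
 endfacet
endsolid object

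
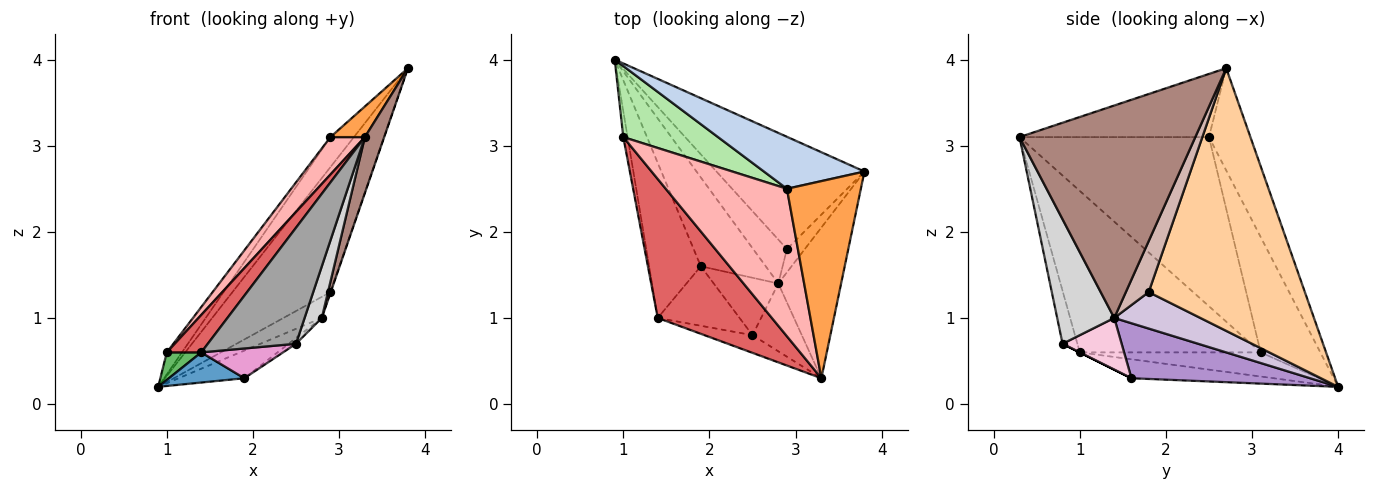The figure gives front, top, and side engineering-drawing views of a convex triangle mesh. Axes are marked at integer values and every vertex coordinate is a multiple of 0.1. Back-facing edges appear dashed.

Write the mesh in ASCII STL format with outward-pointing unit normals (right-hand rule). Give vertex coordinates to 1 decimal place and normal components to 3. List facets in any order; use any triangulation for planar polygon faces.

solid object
 facet normal -0.339 -0.180 -0.924
  outer loop
   vertex 1.4 1.0 0.6
   vertex 0.9 4.0 0.2
   vertex 1.9 1.6 0.3
  endloop
 endfacet
 facet normal -0.661 0.375 0.650
  outer loop
   vertex 2.9 2.5 3.1
   vertex 3.8 2.7 3.9
   vertex 0.9 4.0 0.2
  endloop
 endfacet
 facet normal -0.645 -0.117 0.755
  outer loop
   vertex 2.9 2.5 3.1
   vertex 3.3 0.3 3.1
   vertex 3.8 2.7 3.9
  endloop
 endfacet
 facet normal 0.764 0.480 -0.431
  outer loop
   vertex 2.9 1.8 1.3
   vertex 0.9 4.0 0.2
   vertex 3.8 2.7 3.9
  endloop
 endfacet
 facet normal -0.968 -0.184 -0.173
  outer loop
   vertex 1.0 3.1 0.6
   vertex 0.9 4.0 0.2
   vertex 1.4 1.0 0.6
  endloop
 endfacet
 facet normal -0.758 0.192 0.623
  outer loop
   vertex 1.0 3.1 0.6
   vertex 2.9 2.5 3.1
   vertex 0.9 4.0 0.2
  endloop
 endfacet
 facet normal -0.807 -0.154 0.570
  outer loop
   vertex 1.0 3.1 0.6
   vertex 1.4 1.0 0.6
   vertex 3.3 0.3 3.1
  endloop
 endfacet
 facet normal -0.804 -0.146 0.576
  outer loop
   vertex 1.0 3.1 0.6
   vertex 3.3 0.3 3.1
   vertex 2.9 2.5 3.1
  endloop
 endfacet
 facet normal 0.629 0.231 -0.742
  outer loop
   vertex 2.8 1.4 1.0
   vertex 1.9 1.6 0.3
   vertex 0.9 4.0 0.2
  endloop
 endfacet
 facet normal 0.697 0.310 -0.646
  outer loop
   vertex 2.8 1.4 1.0
   vertex 0.9 4.0 0.2
   vertex 2.9 1.8 1.3
  endloop
 endfacet
 facet normal 0.954 -0.105 -0.282
  outer loop
   vertex 2.8 1.4 1.0
   vertex 3.8 2.7 3.9
   vertex 3.3 0.3 3.1
  endloop
 endfacet
 facet normal 0.944 0.012 -0.331
  outer loop
   vertex 2.8 1.4 1.0
   vertex 2.9 1.8 1.3
   vertex 3.8 2.7 3.9
  endloop
 endfacet
 facet normal 0.000 -0.447 -0.894
  outer loop
   vertex 2.5 0.8 0.7
   vertex 1.4 1.0 0.6
   vertex 1.9 1.6 0.3
  endloop
 endfacet
 facet normal 0.623 0.078 -0.778
  outer loop
   vertex 2.5 0.8 0.7
   vertex 1.9 1.6 0.3
   vertex 2.8 1.4 1.0
  endloop
 endfacet
 facet normal -0.164 -0.975 -0.149
  outer loop
   vertex 2.5 0.8 0.7
   vertex 3.3 0.3 3.1
   vertex 1.4 1.0 0.6
  endloop
 endfacet
 facet normal 0.895 -0.270 -0.355
  outer loop
   vertex 2.5 0.8 0.7
   vertex 2.8 1.4 1.0
   vertex 3.3 0.3 3.1
  endloop
 endfacet
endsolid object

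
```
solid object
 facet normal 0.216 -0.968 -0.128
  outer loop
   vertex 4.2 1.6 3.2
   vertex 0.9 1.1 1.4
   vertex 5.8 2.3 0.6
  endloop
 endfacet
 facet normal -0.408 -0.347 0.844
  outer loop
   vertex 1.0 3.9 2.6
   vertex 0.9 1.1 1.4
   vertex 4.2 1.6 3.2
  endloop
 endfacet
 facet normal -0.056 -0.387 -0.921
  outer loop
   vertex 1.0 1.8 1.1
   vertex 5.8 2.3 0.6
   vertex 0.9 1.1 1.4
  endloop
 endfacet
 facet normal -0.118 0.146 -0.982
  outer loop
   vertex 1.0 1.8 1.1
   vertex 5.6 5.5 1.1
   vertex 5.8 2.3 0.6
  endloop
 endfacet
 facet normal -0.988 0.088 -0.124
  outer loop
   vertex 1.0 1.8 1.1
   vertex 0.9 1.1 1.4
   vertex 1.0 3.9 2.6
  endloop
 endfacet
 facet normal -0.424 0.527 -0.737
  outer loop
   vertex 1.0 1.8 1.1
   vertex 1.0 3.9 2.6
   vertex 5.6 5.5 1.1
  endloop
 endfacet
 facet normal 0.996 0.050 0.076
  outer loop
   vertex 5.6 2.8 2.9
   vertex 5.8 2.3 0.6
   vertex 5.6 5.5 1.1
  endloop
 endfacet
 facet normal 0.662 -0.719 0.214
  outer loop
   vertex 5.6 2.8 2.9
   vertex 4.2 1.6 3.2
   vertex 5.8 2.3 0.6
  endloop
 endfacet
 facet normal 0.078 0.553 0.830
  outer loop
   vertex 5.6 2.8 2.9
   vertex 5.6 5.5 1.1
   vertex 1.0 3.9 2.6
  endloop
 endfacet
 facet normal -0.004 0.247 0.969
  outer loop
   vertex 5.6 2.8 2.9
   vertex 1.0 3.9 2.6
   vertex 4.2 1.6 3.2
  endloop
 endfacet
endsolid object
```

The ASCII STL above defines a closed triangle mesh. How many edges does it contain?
15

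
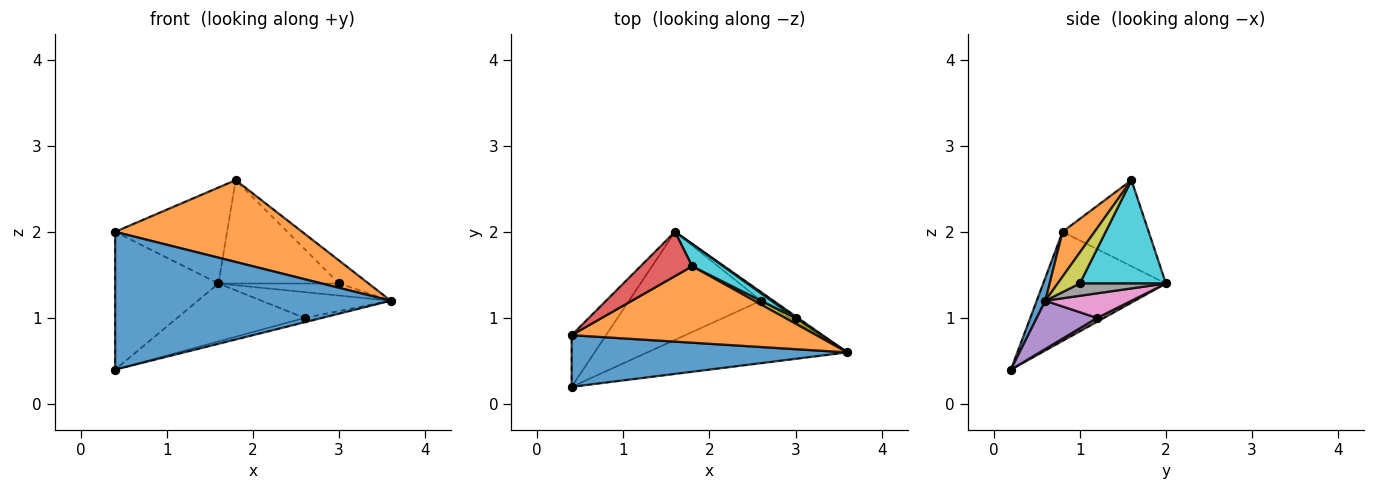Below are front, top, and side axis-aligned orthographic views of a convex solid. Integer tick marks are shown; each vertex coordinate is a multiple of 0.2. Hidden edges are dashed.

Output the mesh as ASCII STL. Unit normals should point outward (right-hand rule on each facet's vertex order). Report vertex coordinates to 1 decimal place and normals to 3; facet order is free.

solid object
 facet normal 0.029 -0.936 0.351
  outer loop
   vertex 0.4 0.8 2.0
   vertex 0.4 0.2 0.4
   vertex 3.6 0.6 1.2
  endloop
 endfacet
 facet normal 0.124 -0.725 0.677
  outer loop
   vertex 0.4 0.8 2.0
   vertex 3.6 0.6 1.2
   vertex 1.8 1.6 2.6
  endloop
 endfacet
 facet normal -0.744 0.626 -0.235
  outer loop
   vertex 0.4 0.8 2.0
   vertex 1.6 2.0 1.4
   vertex 0.4 0.2 0.4
  endloop
 endfacet
 facet normal -0.573 0.744 0.344
  outer loop
   vertex 0.4 0.8 2.0
   vertex 1.8 1.6 2.6
   vertex 1.6 2.0 1.4
  endloop
 endfacet
 facet normal 0.234 0.067 -0.970
  outer loop
   vertex 2.6 1.2 1.0
   vertex 3.6 0.6 1.2
   vertex 0.4 0.2 0.4
  endloop
 endfacet
 facet normal 0.026 0.472 -0.881
  outer loop
   vertex 2.6 1.2 1.0
   vertex 0.4 0.2 0.4
   vertex 1.6 2.0 1.4
  endloop
 endfacet
 facet normal 0.535 0.802 -0.267
  outer loop
   vertex 2.6 1.2 1.0
   vertex 1.6 2.0 1.4
   vertex 3.6 0.6 1.2
  endloop
 endfacet
 facet normal 0.577 0.808 0.115
  outer loop
   vertex 3.0 1.0 1.4
   vertex 3.6 0.6 1.2
   vertex 1.6 2.0 1.4
  endloop
 endfacet
 facet normal 0.588 0.784 0.196
  outer loop
   vertex 3.0 1.0 1.4
   vertex 1.8 1.6 2.6
   vertex 3.6 0.6 1.2
  endloop
 endfacet
 facet normal 0.573 0.802 0.172
  outer loop
   vertex 3.0 1.0 1.4
   vertex 1.6 2.0 1.4
   vertex 1.8 1.6 2.6
  endloop
 endfacet
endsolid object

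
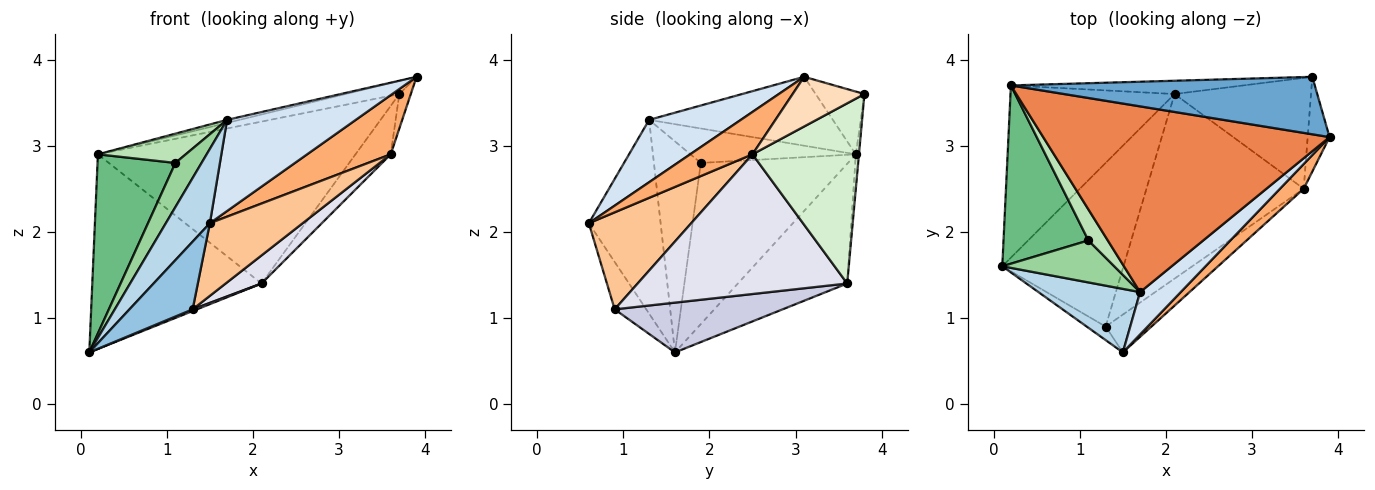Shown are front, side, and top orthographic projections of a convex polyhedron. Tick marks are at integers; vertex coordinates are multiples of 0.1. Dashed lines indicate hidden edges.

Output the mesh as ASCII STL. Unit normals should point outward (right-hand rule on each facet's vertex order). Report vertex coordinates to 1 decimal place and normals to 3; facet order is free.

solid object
 facet normal -0.197 0.217 0.956
  outer loop
   vertex 0.2 3.7 2.9
   vertex 3.9 3.1 3.8
   vertex 3.7 3.8 3.6
  endloop
 endfacet
 facet normal -0.440 -0.880 -0.176
  outer loop
   vertex 1.3 0.9 1.1
   vertex 1.5 0.6 2.1
   vertex 0.1 1.6 0.6
  endloop
 endfacet
 facet normal -0.778 -0.477 0.408
  outer loop
   vertex 1.7 1.3 3.3
   vertex 0.1 1.6 0.6
   vertex 1.5 0.6 2.1
  endloop
 endfacet
 facet normal 0.543 -0.762 0.354
  outer loop
   vertex 1.7 1.3 3.3
   vertex 1.5 0.6 2.1
   vertex 3.9 3.1 3.8
  endloop
 endfacet
 facet normal -0.234 0.016 0.972
  outer loop
   vertex 1.7 1.3 3.3
   vertex 3.9 3.1 3.8
   vertex 0.2 3.7 2.9
  endloop
 endfacet
 facet normal 0.567 -0.760 0.318
  outer loop
   vertex 3.6 2.5 2.9
   vertex 3.9 3.1 3.8
   vertex 1.5 0.6 2.1
  endloop
 endfacet
 facet normal 0.699 -0.634 -0.330
  outer loop
   vertex 3.6 2.5 2.9
   vertex 1.5 0.6 2.1
   vertex 1.3 0.9 1.1
  endloop
 endfacet
 facet normal 0.906 0.145 -0.398
  outer loop
   vertex 3.6 2.5 2.9
   vertex 3.7 3.8 3.6
   vertex 3.9 3.1 3.8
  endloop
 endfacet
 facet normal -0.801 -0.424 0.422
  outer loop
   vertex 1.1 1.9 2.8
   vertex 0.2 3.7 2.9
   vertex 0.1 1.6 0.6
  endloop
 endfacet
 facet normal -0.792 -0.442 0.420
  outer loop
   vertex 1.1 1.9 2.8
   vertex 0.1 1.6 0.6
   vertex 1.7 1.3 3.3
  endloop
 endfacet
 facet normal -0.791 -0.420 0.445
  outer loop
   vertex 1.1 1.9 2.8
   vertex 1.7 1.3 3.3
   vertex 0.2 3.7 2.9
  endloop
 endfacet
 facet normal 0.771 0.255 -0.584
  outer loop
   vertex 2.1 3.6 1.4
   vertex 3.7 3.8 3.6
   vertex 3.6 2.5 2.9
  endloop
 endfacet
 facet normal -0.435 0.674 -0.597
  outer loop
   vertex 2.1 3.6 1.4
   vertex 0.1 1.6 0.6
   vertex 0.2 3.7 2.9
  endloop
 endfacet
 facet normal -0.012 0.997 -0.082
  outer loop
   vertex 2.1 3.6 1.4
   vertex 0.2 3.7 2.9
   vertex 3.7 3.8 3.6
  endloop
 endfacet
 facet normal 0.380 -0.010 -0.925
  outer loop
   vertex 2.1 3.6 1.4
   vertex 1.3 0.9 1.1
   vertex 0.1 1.6 0.6
  endloop
 endfacet
 facet normal 0.660 -0.113 -0.743
  outer loop
   vertex 2.1 3.6 1.4
   vertex 3.6 2.5 2.9
   vertex 1.3 0.9 1.1
  endloop
 endfacet
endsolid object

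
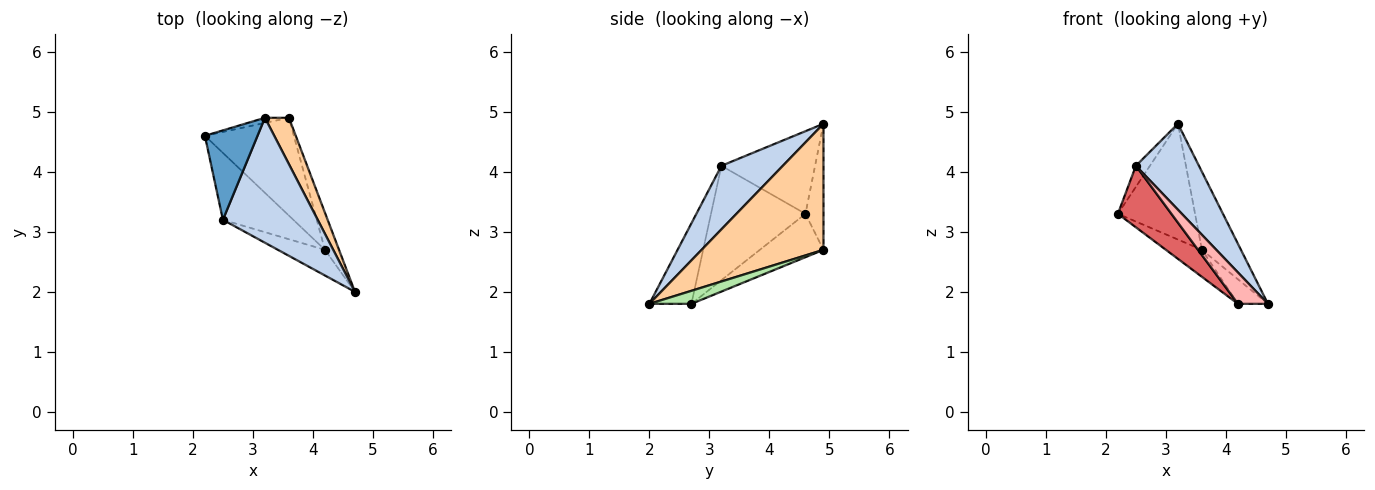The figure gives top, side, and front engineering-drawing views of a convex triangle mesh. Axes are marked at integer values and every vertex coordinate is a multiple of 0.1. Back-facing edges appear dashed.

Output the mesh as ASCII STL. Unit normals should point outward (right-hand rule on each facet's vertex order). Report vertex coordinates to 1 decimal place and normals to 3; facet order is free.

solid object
 facet normal -0.837 0.125 0.533
  outer loop
   vertex 2.5 3.2 4.1
   vertex 3.2 4.9 4.8
   vertex 2.2 4.6 3.3
  endloop
 endfacet
 facet normal 0.483 -0.496 0.721
  outer loop
   vertex 2.5 3.2 4.1
   vertex 4.7 2.0 1.8
   vertex 3.2 4.9 4.8
  endloop
 endfacet
 facet normal -0.227 0.973 -0.043
  outer loop
   vertex 3.6 4.9 2.7
   vertex 2.2 4.6 3.3
   vertex 3.2 4.9 4.8
  endloop
 endfacet
 facet normal 0.937 0.300 0.178
  outer loop
   vertex 3.6 4.9 2.7
   vertex 3.2 4.9 4.8
   vertex 4.7 2.0 1.8
  endloop
 endfacet
 facet normal -0.425 0.241 -0.872
  outer loop
   vertex 4.2 2.7 1.8
   vertex 2.2 4.6 3.3
   vertex 3.6 4.9 2.7
  endloop
 endfacet
 facet normal 0.611 0.437 -0.660
  outer loop
   vertex 4.2 2.7 1.8
   vertex 3.6 4.9 2.7
   vertex 4.7 2.0 1.8
  endloop
 endfacet
 facet normal -0.767 -0.434 -0.472
  outer loop
   vertex 4.2 2.7 1.8
   vertex 2.5 3.2 4.1
   vertex 2.2 4.6 3.3
  endloop
 endfacet
 facet normal -0.735 -0.525 -0.429
  outer loop
   vertex 4.2 2.7 1.8
   vertex 4.7 2.0 1.8
   vertex 2.5 3.2 4.1
  endloop
 endfacet
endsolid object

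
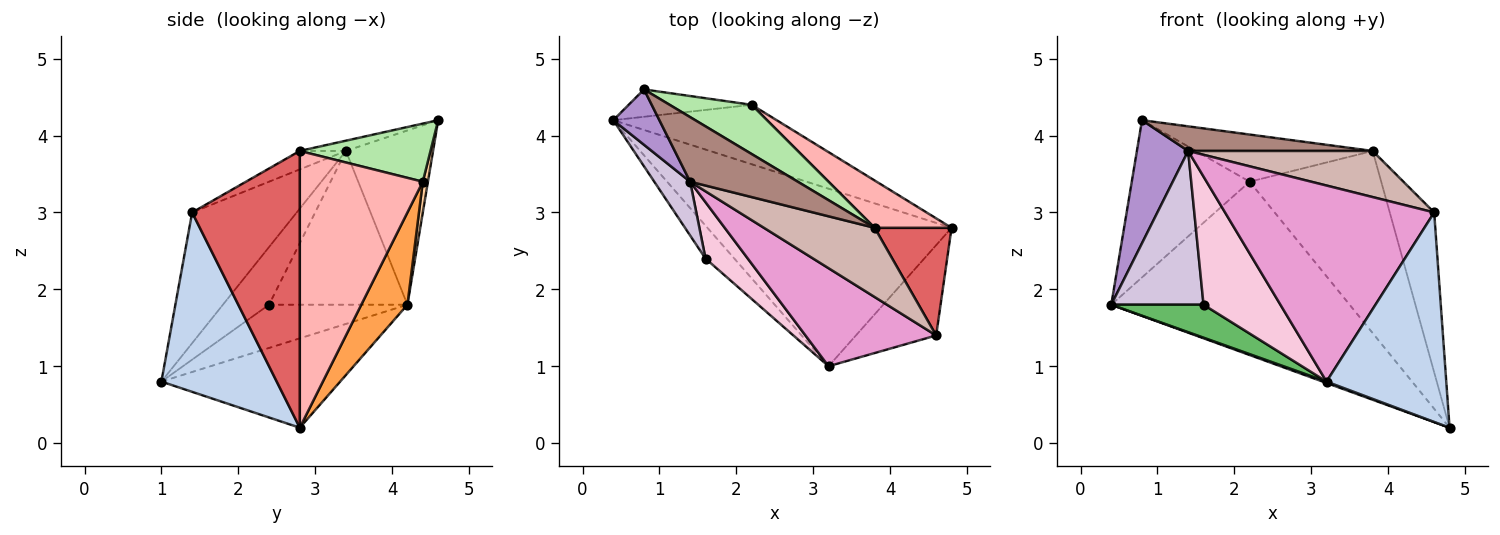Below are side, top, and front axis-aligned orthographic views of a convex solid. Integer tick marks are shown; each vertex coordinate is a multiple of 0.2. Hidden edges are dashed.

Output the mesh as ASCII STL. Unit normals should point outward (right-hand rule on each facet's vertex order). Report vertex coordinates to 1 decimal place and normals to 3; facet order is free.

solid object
 facet normal -0.344 -0.007 -0.939
  outer loop
   vertex 3.2 1.0 0.8
   vertex 0.4 4.2 1.8
   vertex 4.8 2.8 0.2
  endloop
 endfacet
 facet normal 0.663 -0.688 -0.297
  outer loop
   vertex 4.6 1.4 3.0
   vertex 3.2 1.0 0.8
   vertex 4.8 2.8 0.2
  endloop
 endfacet
 facet normal 0.180 0.931 -0.319
  outer loop
   vertex 2.2 4.4 3.4
   vertex 4.8 2.8 0.2
   vertex 0.4 4.2 1.8
  endloop
 endfacet
 facet normal 0.043 0.984 -0.171
  outer loop
   vertex 2.2 4.4 3.4
   vertex 0.4 4.2 1.8
   vertex 0.8 4.6 4.2
  endloop
 endfacet
 facet normal -0.728 -0.485 -0.485
  outer loop
   vertex 1.6 2.4 1.8
   vertex 0.4 4.2 1.8
   vertex 3.2 1.0 0.8
  endloop
 endfacet
 facet normal 0.455 0.616 0.643
  outer loop
   vertex 3.8 2.8 3.8
   vertex 2.2 4.4 3.4
   vertex 0.8 4.6 4.2
  endloop
 endfacet
 facet normal 0.895 0.370 0.249
  outer loop
   vertex 3.8 2.8 3.8
   vertex 4.6 1.4 3.0
   vertex 4.8 2.8 0.2
  endloop
 endfacet
 facet normal 0.671 0.718 0.186
  outer loop
   vertex 3.8 2.8 3.8
   vertex 4.8 2.8 0.2
   vertex 2.2 4.4 3.4
  endloop
 endfacet
 facet normal -0.840 -0.494 0.222
  outer loop
   vertex 1.4 3.4 3.8
   vertex 0.8 4.6 4.2
   vertex 0.4 4.2 1.8
  endloop
 endfacet
 facet normal -0.817 -0.545 0.191
  outer loop
   vertex 1.4 3.4 3.8
   vertex 0.4 4.2 1.8
   vertex 1.6 2.4 1.8
  endloop
 endfacet
 facet normal -0.089 -0.355 0.931
  outer loop
   vertex 1.4 3.4 3.8
   vertex 3.8 2.8 3.8
   vertex 0.8 4.6 4.2
  endloop
 endfacet
 facet normal -0.137 -0.549 0.824
  outer loop
   vertex 1.4 3.4 3.8
   vertex 4.6 1.4 3.0
   vertex 3.8 2.8 3.8
  endloop
 endfacet
 facet normal -0.408 -0.816 0.408
  outer loop
   vertex 1.4 3.4 3.8
   vertex 3.2 1.0 0.8
   vertex 4.6 1.4 3.0
  endloop
 endfacet
 facet normal -0.481 -0.802 0.353
  outer loop
   vertex 1.4 3.4 3.8
   vertex 1.6 2.4 1.8
   vertex 3.2 1.0 0.8
  endloop
 endfacet
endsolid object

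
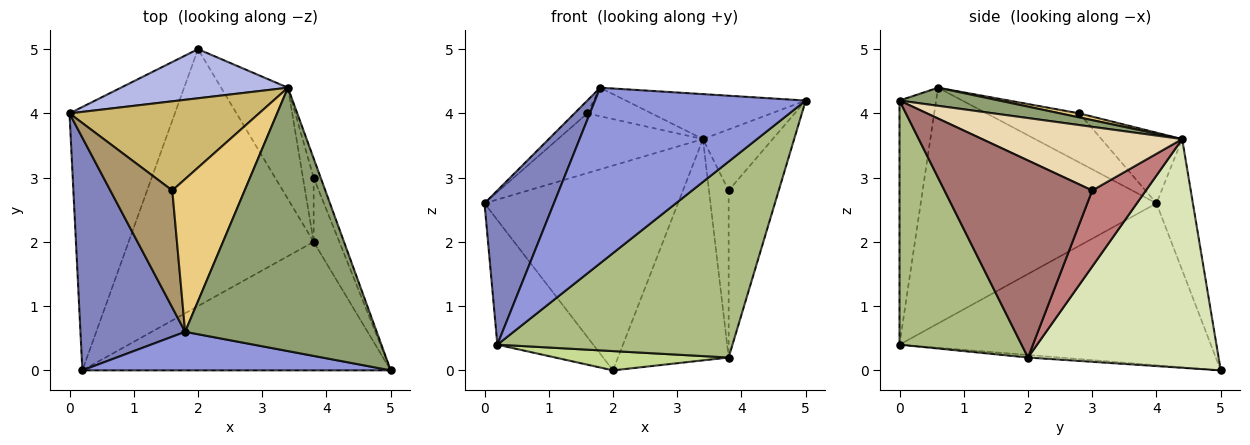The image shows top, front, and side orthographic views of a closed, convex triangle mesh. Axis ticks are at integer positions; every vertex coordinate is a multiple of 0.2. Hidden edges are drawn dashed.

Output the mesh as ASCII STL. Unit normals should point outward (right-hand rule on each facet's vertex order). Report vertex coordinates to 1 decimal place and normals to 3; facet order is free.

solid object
 facet normal -0.812 0.250 -0.528
  outer loop
   vertex 0.2 0.0 0.4
   vertex 0.0 4.0 2.6
   vertex 2.0 5.0 0.0
  endloop
 endfacet
 facet normal -0.883 -0.260 0.392
  outer loop
   vertex 0.2 0.0 0.4
   vertex 1.8 0.6 4.4
   vertex 0.0 4.0 2.6
  endloop
 endfacet
 facet normal -0.167 -0.963 0.211
  outer loop
   vertex 0.2 0.0 0.4
   vertex 5.0 0.0 4.2
   vertex 1.8 0.6 4.4
  endloop
 endfacet
 facet normal -0.180 0.957 0.229
  outer loop
   vertex 3.4 4.4 3.6
   vertex 2.0 5.0 0.0
   vertex 0.0 4.0 2.6
  endloop
 endfacet
 facet normal 0.093 0.168 0.981
  outer loop
   vertex 3.4 4.4 3.6
   vertex 1.8 0.6 4.4
   vertex 5.0 0.0 4.2
  endloop
 endfacet
 facet normal 0.398 -0.767 -0.503
  outer loop
   vertex 3.8 2.0 0.2
   vertex 5.0 0.0 4.2
   vertex 0.2 0.0 0.4
  endloop
 endfacet
 facet normal -0.014 -0.075 -0.997
  outer loop
   vertex 3.8 2.0 0.2
   vertex 0.2 0.0 0.4
   vertex 2.0 5.0 0.0
  endloop
 endfacet
 facet normal 0.838 0.487 -0.245
  outer loop
   vertex 3.8 2.0 0.2
   vertex 2.0 5.0 0.0
   vertex 3.4 4.4 3.6
  endloop
 endfacet
 facet normal -0.619 0.086 0.781
  outer loop
   vertex 1.6 2.8 4.0
   vertex 0.0 4.0 2.6
   vertex 1.8 0.6 4.4
  endloop
 endfacet
 facet normal -0.296 0.531 0.794
  outer loop
   vertex 1.6 2.8 4.0
   vertex 3.4 4.4 3.6
   vertex 0.0 4.0 2.6
  endloop
 endfacet
 facet normal 0.055 0.183 0.981
  outer loop
   vertex 1.6 2.8 4.0
   vertex 1.8 0.6 4.4
   vertex 3.4 4.4 3.6
  endloop
 endfacet
 facet normal 0.939 0.327 -0.103
  outer loop
   vertex 3.8 3.0 2.8
   vertex 3.4 4.4 3.6
   vertex 5.0 0.0 4.2
  endloop
 endfacet
 facet normal 0.940 0.319 -0.123
  outer loop
   vertex 3.8 3.0 2.8
   vertex 5.0 0.0 4.2
   vertex 3.8 2.0 0.2
  endloop
 endfacet
 facet normal 0.931 0.341 -0.131
  outer loop
   vertex 3.8 3.0 2.8
   vertex 3.8 2.0 0.2
   vertex 3.4 4.4 3.6
  endloop
 endfacet
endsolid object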